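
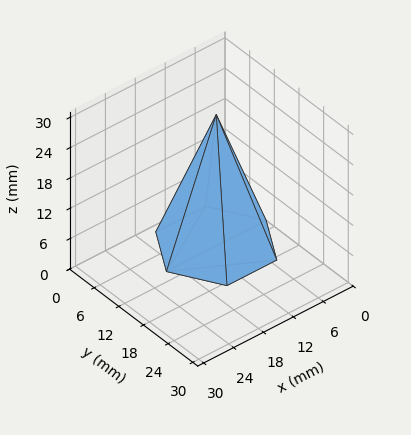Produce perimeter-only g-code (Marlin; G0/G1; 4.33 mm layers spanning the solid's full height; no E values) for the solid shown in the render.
Reading the render: the shape is a regular 6-sided pyramid, base circumscribed radius ≈ 10 mm, apex at z ≈ 26 mm (dimensions read to the nearest mm from the axis ticks). For the g-code, the solid's height is divided into equal slices at the stated Δz and each level perimeter traced with G1 moves after a G0 lift.

; perimeter-only toolpath
G21 ; units = mm
G90 ; absolute positioning
G28 ; home
; layer 1
G0 Z4.33
G0 X18.33 Y10.00
G1 X14.17 Y17.22
G1 X5.83 Y17.22
G1 X1.67 Y10.00
G1 X5.83 Y2.78
G1 X14.17 Y2.78
G1 X18.33 Y10.00
; layer 2
G0 Z8.67
G0 X16.67 Y10.00
G1 X13.33 Y15.77
G1 X6.67 Y15.77
G1 X3.33 Y10.00
G1 X6.67 Y4.23
G1 X13.33 Y4.23
G1 X16.67 Y10.00
; layer 3
G0 Z13.00
G0 X15.00 Y10.00
G1 X12.50 Y14.33
G1 X7.50 Y14.33
G1 X5.00 Y10.00
G1 X7.50 Y5.67
G1 X12.50 Y5.67
G1 X15.00 Y10.00
; layer 4
G0 Z17.33
G0 X13.33 Y10.00
G1 X11.67 Y12.89
G1 X8.33 Y12.89
G1 X6.67 Y10.00
G1 X8.33 Y7.11
G1 X11.67 Y7.11
G1 X13.33 Y10.00
; layer 5
G0 Z21.67
G0 X11.67 Y10.00
G1 X10.83 Y11.44
G1 X9.17 Y11.44
G1 X8.33 Y10.00
G1 X9.17 Y8.56
G1 X10.83 Y8.56
G1 X11.67 Y10.00
M2 ; end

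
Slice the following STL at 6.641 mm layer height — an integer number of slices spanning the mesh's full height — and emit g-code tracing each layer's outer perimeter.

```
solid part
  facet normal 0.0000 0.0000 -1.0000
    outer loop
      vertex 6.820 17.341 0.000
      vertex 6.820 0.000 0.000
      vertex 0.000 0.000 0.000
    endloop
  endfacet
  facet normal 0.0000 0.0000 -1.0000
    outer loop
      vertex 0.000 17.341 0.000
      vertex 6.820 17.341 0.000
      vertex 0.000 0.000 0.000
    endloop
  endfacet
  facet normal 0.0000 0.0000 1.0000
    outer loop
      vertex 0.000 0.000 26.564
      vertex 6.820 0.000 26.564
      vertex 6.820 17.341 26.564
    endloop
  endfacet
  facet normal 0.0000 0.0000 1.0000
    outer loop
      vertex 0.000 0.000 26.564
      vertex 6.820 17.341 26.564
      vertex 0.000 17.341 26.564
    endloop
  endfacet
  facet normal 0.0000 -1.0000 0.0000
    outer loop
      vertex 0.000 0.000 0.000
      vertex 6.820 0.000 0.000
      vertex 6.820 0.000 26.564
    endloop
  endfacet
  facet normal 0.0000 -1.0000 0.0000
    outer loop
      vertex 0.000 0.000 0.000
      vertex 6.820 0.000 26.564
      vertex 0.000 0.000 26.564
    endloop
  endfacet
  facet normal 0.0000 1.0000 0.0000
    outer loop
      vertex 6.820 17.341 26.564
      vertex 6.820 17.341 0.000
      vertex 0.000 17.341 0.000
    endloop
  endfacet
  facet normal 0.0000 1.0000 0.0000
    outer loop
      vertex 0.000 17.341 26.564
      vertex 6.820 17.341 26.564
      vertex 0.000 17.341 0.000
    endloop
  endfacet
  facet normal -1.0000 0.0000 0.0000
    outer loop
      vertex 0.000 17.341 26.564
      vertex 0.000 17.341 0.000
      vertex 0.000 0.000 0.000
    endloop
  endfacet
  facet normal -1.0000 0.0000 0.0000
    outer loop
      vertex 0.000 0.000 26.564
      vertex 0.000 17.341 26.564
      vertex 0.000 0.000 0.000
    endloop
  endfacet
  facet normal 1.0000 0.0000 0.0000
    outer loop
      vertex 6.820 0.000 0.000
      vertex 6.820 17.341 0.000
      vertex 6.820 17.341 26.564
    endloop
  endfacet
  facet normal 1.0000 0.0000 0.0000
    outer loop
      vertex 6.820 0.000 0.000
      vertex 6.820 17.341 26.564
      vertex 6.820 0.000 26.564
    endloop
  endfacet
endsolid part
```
; perimeter-only toolpath
G21 ; units = mm
G90 ; absolute positioning
G28 ; home
; layer 1
G0 Z6.641
G0 X0.000 Y0.000
G1 X6.820 Y0.000
G1 X6.820 Y17.341
G1 X0.000 Y17.341
G1 X0.000 Y0.000
; layer 2
G0 Z13.282
G0 X0.000 Y0.000
G1 X6.820 Y0.000
G1 X6.820 Y17.341
G1 X0.000 Y17.341
G1 X0.000 Y0.000
; layer 3
G0 Z19.923
G0 X0.000 Y0.000
G1 X6.820 Y0.000
G1 X6.820 Y17.341
G1 X0.000 Y17.341
G1 X0.000 Y0.000
; layer 4
G0 Z26.564
G0 X0.000 Y0.000
G1 X6.820 Y0.000
G1 X6.820 Y17.341
G1 X0.000 Y17.341
G1 X0.000 Y0.000
M2 ; end

The solid is a rectangular box, roughly 6.82 × 17.3 mm footprint and 26.6 mm tall. Slicing at Δz = 6.641 mm — 4 equal slices spanning the solid's height, so layer i sits at z = i·h/4 — gives 4 non-empty perimeters. Each is a 4-segment closed polygon; G0 lifts to the layer z and rapids to the start vertex, then G1 traces the edges.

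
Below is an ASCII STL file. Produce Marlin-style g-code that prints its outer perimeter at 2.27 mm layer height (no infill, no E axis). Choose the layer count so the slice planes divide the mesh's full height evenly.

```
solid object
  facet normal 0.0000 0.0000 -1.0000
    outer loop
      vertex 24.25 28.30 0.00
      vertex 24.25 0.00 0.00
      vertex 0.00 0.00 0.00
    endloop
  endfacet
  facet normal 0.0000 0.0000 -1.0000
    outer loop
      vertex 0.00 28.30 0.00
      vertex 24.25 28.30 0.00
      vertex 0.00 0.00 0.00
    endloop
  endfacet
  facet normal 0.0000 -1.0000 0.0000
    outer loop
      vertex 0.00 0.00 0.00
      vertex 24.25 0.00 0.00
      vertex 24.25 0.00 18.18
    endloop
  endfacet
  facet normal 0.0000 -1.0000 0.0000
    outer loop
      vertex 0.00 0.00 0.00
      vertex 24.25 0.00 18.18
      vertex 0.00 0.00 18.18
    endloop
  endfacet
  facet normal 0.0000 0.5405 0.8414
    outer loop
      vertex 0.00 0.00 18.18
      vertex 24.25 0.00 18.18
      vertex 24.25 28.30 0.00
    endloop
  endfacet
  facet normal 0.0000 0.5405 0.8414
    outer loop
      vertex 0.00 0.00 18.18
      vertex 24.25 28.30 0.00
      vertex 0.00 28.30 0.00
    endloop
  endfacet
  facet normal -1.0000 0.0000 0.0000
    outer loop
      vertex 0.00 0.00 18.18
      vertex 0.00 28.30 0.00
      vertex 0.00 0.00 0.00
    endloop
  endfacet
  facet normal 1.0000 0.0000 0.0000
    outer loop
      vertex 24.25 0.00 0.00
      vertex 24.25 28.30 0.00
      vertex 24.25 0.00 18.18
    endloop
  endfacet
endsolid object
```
; perimeter-only toolpath
G21 ; units = mm
G90 ; absolute positioning
G28 ; home
; layer 1
G0 Z2.27
G0 X0.00 Y0.00
G1 X24.25 Y0.00
G1 X24.25 Y24.76
G1 X0.00 Y24.76
G1 X0.00 Y0.00
; layer 2
G0 Z4.54
G0 X0.00 Y0.00
G1 X24.25 Y0.00
G1 X24.25 Y21.23
G1 X0.00 Y21.23
G1 X0.00 Y0.00
; layer 3
G0 Z6.82
G0 X0.00 Y0.00
G1 X24.25 Y0.00
G1 X24.25 Y17.69
G1 X0.00 Y17.69
G1 X0.00 Y0.00
; layer 4
G0 Z9.09
G0 X0.00 Y0.00
G1 X24.25 Y0.00
G1 X24.25 Y14.15
G1 X0.00 Y14.15
G1 X0.00 Y0.00
; layer 5
G0 Z11.36
G0 X0.00 Y0.00
G1 X24.25 Y0.00
G1 X24.25 Y10.61
G1 X0.00 Y10.61
G1 X0.00 Y0.00
; layer 6
G0 Z13.63
G0 X0.00 Y0.00
G1 X24.25 Y0.00
G1 X24.25 Y7.08
G1 X0.00 Y7.08
G1 X0.00 Y0.00
; layer 7
G0 Z15.91
G0 X0.00 Y0.00
G1 X24.25 Y0.00
G1 X24.25 Y3.54
G1 X0.00 Y3.54
G1 X0.00 Y0.00
M2 ; end

The solid is a wedge (ramp): 24.2 × 28.3 mm base, rising to 18.2 mm along the y=0 edge and sloping linearly to z=0 at y=28.3. Slicing at Δz = 2.27 mm — 8 equal slices spanning the solid's height, so layer i sits at z = i·h/8 — gives 7 non-empty perimeters. Each is a 4-segment closed polygon; G0 lifts to the layer z and rapids to the start vertex, then G1 traces the edges. The cross-section shrinks linearly with z (the slice at the apex is degenerate and omitted).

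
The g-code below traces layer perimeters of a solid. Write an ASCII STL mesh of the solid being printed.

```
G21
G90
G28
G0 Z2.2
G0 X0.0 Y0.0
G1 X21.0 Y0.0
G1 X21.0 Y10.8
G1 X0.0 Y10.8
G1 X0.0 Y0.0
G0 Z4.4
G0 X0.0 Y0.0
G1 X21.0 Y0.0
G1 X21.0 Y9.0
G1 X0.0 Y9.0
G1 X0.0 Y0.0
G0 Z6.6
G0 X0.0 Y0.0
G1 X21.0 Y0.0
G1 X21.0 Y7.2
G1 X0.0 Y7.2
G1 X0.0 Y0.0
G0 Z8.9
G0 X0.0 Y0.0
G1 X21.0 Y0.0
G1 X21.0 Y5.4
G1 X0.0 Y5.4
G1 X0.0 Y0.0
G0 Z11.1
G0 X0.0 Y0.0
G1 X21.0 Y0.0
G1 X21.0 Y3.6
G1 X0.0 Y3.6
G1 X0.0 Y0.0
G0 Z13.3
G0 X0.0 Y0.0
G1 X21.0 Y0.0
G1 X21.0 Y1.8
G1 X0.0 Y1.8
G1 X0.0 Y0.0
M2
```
solid part
  facet normal 0.0000 0.0000 -1.0000
    outer loop
      vertex 21.0 12.6 0.0
      vertex 21.0 0.0 0.0
      vertex 0.0 0.0 0.0
    endloop
  endfacet
  facet normal 0.0000 0.0000 -1.0000
    outer loop
      vertex 0.0 12.6 0.0
      vertex 21.0 12.6 0.0
      vertex 0.0 0.0 0.0
    endloop
  endfacet
  facet normal 0.0000 -1.0000 0.0000
    outer loop
      vertex 0.0 0.0 0.0
      vertex 21.0 0.0 0.0
      vertex 21.0 0.0 15.5
    endloop
  endfacet
  facet normal 0.0000 -1.0000 0.0000
    outer loop
      vertex 0.0 0.0 0.0
      vertex 21.0 0.0 15.5
      vertex 0.0 0.0 15.5
    endloop
  endfacet
  facet normal 0.0000 0.7760 0.6308
    outer loop
      vertex 0.0 0.0 15.5
      vertex 21.0 0.0 15.5
      vertex 21.0 12.6 0.0
    endloop
  endfacet
  facet normal 0.0000 0.7760 0.6308
    outer loop
      vertex 0.0 0.0 15.5
      vertex 21.0 12.6 0.0
      vertex 0.0 12.6 0.0
    endloop
  endfacet
  facet normal -1.0000 0.0000 0.0000
    outer loop
      vertex 0.0 0.0 15.5
      vertex 0.0 12.6 0.0
      vertex 0.0 0.0 0.0
    endloop
  endfacet
  facet normal 1.0000 0.0000 0.0000
    outer loop
      vertex 21.0 0.0 0.0
      vertex 21.0 12.6 0.0
      vertex 21.0 0.0 15.5
    endloop
  endfacet
endsolid part

The G0 Z moves step by Δz≈2.2 mm. The G1 loops shrink linearly with z, so the solid tapers from its base footprint up to z≈15.5. Closing with a flat bottom cap and the tapered top and triangulating gives 8 facets — a wedge (ramp): 21 × 12.6 mm base, rising to 15.5 mm along the y=0 edge and sloping linearly to z=0 at y=12.6.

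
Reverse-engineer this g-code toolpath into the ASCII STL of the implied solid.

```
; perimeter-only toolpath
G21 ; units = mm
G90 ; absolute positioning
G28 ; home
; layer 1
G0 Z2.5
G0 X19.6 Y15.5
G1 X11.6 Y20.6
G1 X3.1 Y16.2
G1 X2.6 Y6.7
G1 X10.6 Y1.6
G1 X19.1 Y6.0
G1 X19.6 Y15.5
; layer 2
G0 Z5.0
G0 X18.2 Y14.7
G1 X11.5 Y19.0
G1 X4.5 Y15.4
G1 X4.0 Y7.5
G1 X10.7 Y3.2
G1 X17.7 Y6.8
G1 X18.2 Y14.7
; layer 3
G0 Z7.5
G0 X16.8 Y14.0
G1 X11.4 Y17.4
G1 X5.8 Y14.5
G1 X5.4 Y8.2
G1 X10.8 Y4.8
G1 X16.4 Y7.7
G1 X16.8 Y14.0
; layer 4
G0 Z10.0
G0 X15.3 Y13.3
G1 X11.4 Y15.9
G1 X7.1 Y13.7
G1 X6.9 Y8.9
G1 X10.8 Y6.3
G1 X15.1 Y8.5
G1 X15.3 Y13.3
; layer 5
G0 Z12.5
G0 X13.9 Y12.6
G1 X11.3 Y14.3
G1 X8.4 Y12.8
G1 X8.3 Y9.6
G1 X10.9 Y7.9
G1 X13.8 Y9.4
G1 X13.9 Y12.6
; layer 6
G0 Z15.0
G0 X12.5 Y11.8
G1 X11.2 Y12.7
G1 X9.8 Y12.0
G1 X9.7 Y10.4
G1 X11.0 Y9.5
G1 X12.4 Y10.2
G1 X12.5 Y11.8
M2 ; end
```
solid part
  facet normal 0.0000 0.0000 -1.0000
    outer loop
      vertex 1.8 17.1 0.0
      vertex 11.7 22.2 0.0
      vertex 21.0 16.2 0.0
    endloop
  endfacet
  facet normal 0.0000 0.0000 -1.0000
    outer loop
      vertex 1.2 6.0 0.0
      vertex 1.8 17.1 0.0
      vertex 21.0 16.2 0.0
    endloop
  endfacet
  facet normal 0.0000 0.0000 -1.0000
    outer loop
      vertex 10.5 0.0 0.0
      vertex 1.2 6.0 0.0
      vertex 21.0 16.2 0.0
    endloop
  endfacet
  facet normal 0.0000 0.0000 -1.0000
    outer loop
      vertex 20.4 5.1 0.0
      vertex 10.5 0.0 0.0
      vertex 21.0 16.2 0.0
    endloop
  endfacet
  facet normal 0.4747 0.7358 0.4830
    outer loop
      vertex 21.0 16.2 0.0
      vertex 11.7 22.2 0.0
      vertex 11.1 11.1 17.5
    endloop
  endfacet
  facet normal -0.4016 0.7795 0.4807
    outer loop
      vertex 11.7 22.2 0.0
      vertex 1.8 17.1 0.0
      vertex 11.1 11.1 17.5
    endloop
  endfacet
  facet normal -0.8752 0.0473 0.4814
    outer loop
      vertex 1.8 17.1 0.0
      vertex 1.2 6.0 0.0
      vertex 11.1 11.1 17.5
    endloop
  endfacet
  facet normal -0.4747 -0.7358 0.4830
    outer loop
      vertex 1.2 6.0 0.0
      vertex 10.5 0.0 0.0
      vertex 11.1 11.1 17.5
    endloop
  endfacet
  facet normal 0.4016 -0.7795 0.4807
    outer loop
      vertex 10.5 0.0 0.0
      vertex 20.4 5.1 0.0
      vertex 11.1 11.1 17.5
    endloop
  endfacet
  facet normal 0.8752 -0.0473 0.4814
    outer loop
      vertex 20.4 5.1 0.0
      vertex 21.0 16.2 0.0
      vertex 11.1 11.1 17.5
    endloop
  endfacet
endsolid part

The G0 Z moves step by Δz≈2.5 mm. The G1 loops shrink linearly with z, so the solid tapers from its base footprint up to z≈17.5. Closing with a flat bottom cap and the tapered top and triangulating gives 10 facets — a regular 6-sided pyramid, base circumscribed radius ≈ 11.1 mm, apex at z ≈ 17.5 mm.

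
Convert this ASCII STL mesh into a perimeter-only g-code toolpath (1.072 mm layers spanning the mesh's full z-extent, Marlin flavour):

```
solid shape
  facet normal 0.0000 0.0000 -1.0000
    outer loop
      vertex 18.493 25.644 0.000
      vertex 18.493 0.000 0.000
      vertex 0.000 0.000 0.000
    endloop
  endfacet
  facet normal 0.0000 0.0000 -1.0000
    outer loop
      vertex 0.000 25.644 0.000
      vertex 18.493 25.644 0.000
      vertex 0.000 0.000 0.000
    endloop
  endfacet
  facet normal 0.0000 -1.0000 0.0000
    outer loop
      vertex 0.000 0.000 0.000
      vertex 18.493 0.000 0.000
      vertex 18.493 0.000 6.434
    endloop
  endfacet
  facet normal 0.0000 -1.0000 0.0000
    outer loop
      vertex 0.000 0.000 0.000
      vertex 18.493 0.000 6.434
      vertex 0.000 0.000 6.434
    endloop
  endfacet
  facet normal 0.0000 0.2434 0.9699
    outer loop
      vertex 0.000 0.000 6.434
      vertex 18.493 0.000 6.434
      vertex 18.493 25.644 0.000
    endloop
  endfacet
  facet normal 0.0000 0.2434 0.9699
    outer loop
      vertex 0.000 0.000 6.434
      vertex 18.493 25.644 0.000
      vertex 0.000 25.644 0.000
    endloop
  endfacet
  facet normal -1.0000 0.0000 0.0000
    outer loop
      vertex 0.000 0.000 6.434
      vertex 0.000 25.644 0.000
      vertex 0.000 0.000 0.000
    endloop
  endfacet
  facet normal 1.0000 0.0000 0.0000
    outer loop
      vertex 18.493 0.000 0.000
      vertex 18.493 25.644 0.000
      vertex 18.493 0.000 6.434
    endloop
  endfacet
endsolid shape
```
; perimeter-only toolpath
G21 ; units = mm
G90 ; absolute positioning
G28 ; home
; layer 1
G0 Z1.072
G0 X0.000 Y0.000
G1 X18.493 Y0.000
G1 X18.493 Y21.370
G1 X0.000 Y21.370
G1 X0.000 Y0.000
; layer 2
G0 Z2.145
G0 X0.000 Y0.000
G1 X18.493 Y0.000
G1 X18.493 Y17.096
G1 X0.000 Y17.096
G1 X0.000 Y0.000
; layer 3
G0 Z3.217
G0 X0.000 Y0.000
G1 X18.493 Y0.000
G1 X18.493 Y12.822
G1 X0.000 Y12.822
G1 X0.000 Y0.000
; layer 4
G0 Z4.289
G0 X0.000 Y0.000
G1 X18.493 Y0.000
G1 X18.493 Y8.548
G1 X0.000 Y8.548
G1 X0.000 Y0.000
; layer 5
G0 Z5.362
G0 X0.000 Y0.000
G1 X18.493 Y0.000
G1 X18.493 Y4.274
G1 X0.000 Y4.274
G1 X0.000 Y0.000
M2 ; end

The solid is a wedge (ramp): 18.5 × 25.6 mm base, rising to 6.43 mm along the y=0 edge and sloping linearly to z=0 at y=25.6. Slicing at Δz = 1.072 mm — 6 equal slices spanning the solid's height, so layer i sits at z = i·h/6 — gives 5 non-empty perimeters. Each is a 4-segment closed polygon; G0 lifts to the layer z and rapids to the start vertex, then G1 traces the edges. The cross-section shrinks linearly with z (the slice at the apex is degenerate and omitted).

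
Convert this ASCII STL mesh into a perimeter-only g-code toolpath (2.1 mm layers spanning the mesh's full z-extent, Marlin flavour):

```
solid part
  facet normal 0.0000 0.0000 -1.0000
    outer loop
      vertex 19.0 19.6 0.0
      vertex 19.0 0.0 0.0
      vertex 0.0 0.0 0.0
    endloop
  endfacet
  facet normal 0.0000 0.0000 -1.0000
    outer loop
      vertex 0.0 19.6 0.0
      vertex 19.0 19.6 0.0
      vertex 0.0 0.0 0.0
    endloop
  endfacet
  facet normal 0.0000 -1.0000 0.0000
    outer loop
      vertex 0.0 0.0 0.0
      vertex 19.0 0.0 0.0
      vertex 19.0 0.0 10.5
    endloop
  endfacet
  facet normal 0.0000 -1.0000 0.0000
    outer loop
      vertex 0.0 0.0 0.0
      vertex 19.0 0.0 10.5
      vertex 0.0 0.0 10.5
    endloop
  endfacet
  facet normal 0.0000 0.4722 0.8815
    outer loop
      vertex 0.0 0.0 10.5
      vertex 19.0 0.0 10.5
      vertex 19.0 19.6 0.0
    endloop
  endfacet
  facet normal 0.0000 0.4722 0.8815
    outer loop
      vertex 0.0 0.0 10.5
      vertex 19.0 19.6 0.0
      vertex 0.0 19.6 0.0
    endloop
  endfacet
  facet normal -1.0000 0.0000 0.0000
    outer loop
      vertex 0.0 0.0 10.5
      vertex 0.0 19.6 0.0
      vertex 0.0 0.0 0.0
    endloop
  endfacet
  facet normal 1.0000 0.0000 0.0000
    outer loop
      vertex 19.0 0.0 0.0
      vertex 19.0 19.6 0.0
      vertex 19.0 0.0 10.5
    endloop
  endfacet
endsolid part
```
; perimeter-only toolpath
G21 ; units = mm
G90 ; absolute positioning
G28 ; home
; layer 1
G0 Z2.1
G0 X0.0 Y0.0
G1 X19.0 Y0.0
G1 X19.0 Y15.7
G1 X0.0 Y15.7
G1 X0.0 Y0.0
; layer 2
G0 Z4.2
G0 X0.0 Y0.0
G1 X19.0 Y0.0
G1 X19.0 Y11.8
G1 X0.0 Y11.8
G1 X0.0 Y0.0
; layer 3
G0 Z6.3
G0 X0.0 Y0.0
G1 X19.0 Y0.0
G1 X19.0 Y7.8
G1 X0.0 Y7.8
G1 X0.0 Y0.0
; layer 4
G0 Z8.4
G0 X0.0 Y0.0
G1 X19.0 Y0.0
G1 X19.0 Y3.9
G1 X0.0 Y3.9
G1 X0.0 Y0.0
M2 ; end

The solid is a wedge (ramp): 19 × 19.6 mm base, rising to 10.5 mm along the y=0 edge and sloping linearly to z=0 at y=19.6. Slicing at Δz = 2.1 mm — 5 equal slices spanning the solid's height, so layer i sits at z = i·h/5 — gives 4 non-empty perimeters. Each is a 4-segment closed polygon; G0 lifts to the layer z and rapids to the start vertex, then G1 traces the edges. The cross-section shrinks linearly with z (the slice at the apex is degenerate and omitted).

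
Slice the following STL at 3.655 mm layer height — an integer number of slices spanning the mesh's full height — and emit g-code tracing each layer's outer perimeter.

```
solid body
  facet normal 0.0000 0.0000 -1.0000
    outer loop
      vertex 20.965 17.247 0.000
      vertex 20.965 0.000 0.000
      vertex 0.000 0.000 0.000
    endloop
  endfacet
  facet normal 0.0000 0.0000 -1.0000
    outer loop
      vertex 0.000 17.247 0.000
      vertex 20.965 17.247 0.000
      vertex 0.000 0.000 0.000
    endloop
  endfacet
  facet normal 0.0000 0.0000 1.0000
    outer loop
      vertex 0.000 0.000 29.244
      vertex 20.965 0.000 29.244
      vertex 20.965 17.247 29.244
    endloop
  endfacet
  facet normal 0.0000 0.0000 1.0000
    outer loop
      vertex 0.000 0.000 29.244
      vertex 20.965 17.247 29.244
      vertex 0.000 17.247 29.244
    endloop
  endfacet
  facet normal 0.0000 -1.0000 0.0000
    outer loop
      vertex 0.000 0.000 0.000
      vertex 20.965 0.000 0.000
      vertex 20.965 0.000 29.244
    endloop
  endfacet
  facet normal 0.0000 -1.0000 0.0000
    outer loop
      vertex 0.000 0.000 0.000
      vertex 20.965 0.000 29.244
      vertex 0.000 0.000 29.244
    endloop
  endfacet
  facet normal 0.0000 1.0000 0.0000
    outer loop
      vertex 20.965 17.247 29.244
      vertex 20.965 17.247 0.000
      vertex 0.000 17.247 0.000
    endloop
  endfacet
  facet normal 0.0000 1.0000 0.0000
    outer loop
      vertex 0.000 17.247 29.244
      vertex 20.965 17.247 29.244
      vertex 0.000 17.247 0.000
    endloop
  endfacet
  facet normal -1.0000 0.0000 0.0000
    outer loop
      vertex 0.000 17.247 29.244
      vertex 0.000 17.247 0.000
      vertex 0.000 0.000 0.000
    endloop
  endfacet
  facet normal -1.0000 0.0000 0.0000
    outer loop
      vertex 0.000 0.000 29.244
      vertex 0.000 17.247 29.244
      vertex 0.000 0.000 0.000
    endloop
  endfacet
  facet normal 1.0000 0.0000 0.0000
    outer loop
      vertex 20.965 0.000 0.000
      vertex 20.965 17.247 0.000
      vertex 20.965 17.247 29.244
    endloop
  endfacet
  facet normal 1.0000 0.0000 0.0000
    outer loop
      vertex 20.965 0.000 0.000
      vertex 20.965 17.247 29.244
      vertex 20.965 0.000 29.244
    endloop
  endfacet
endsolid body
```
; perimeter-only toolpath
G21 ; units = mm
G90 ; absolute positioning
G28 ; home
; layer 1
G0 Z3.655
G0 X0.000 Y0.000
G1 X20.965 Y0.000
G1 X20.965 Y17.247
G1 X0.000 Y17.247
G1 X0.000 Y0.000
; layer 2
G0 Z7.311
G0 X0.000 Y0.000
G1 X20.965 Y0.000
G1 X20.965 Y17.247
G1 X0.000 Y17.247
G1 X0.000 Y0.000
; layer 3
G0 Z10.966
G0 X0.000 Y0.000
G1 X20.965 Y0.000
G1 X20.965 Y17.247
G1 X0.000 Y17.247
G1 X0.000 Y0.000
; layer 4
G0 Z14.622
G0 X0.000 Y0.000
G1 X20.965 Y0.000
G1 X20.965 Y17.247
G1 X0.000 Y17.247
G1 X0.000 Y0.000
; layer 5
G0 Z18.277
G0 X0.000 Y0.000
G1 X20.965 Y0.000
G1 X20.965 Y17.247
G1 X0.000 Y17.247
G1 X0.000 Y0.000
; layer 6
G0 Z21.933
G0 X0.000 Y0.000
G1 X20.965 Y0.000
G1 X20.965 Y17.247
G1 X0.000 Y17.247
G1 X0.000 Y0.000
; layer 7
G0 Z25.588
G0 X0.000 Y0.000
G1 X20.965 Y0.000
G1 X20.965 Y17.247
G1 X0.000 Y17.247
G1 X0.000 Y0.000
; layer 8
G0 Z29.244
G0 X0.000 Y0.000
G1 X20.965 Y0.000
G1 X20.965 Y17.247
G1 X0.000 Y17.247
G1 X0.000 Y0.000
M2 ; end

The solid is a rectangular box, roughly 21 × 17.2 mm footprint and 29.2 mm tall. Slicing at Δz = 3.655 mm — 8 equal slices spanning the solid's height, so layer i sits at z = i·h/8 — gives 8 non-empty perimeters. Each is a 4-segment closed polygon; G0 lifts to the layer z and rapids to the start vertex, then G1 traces the edges.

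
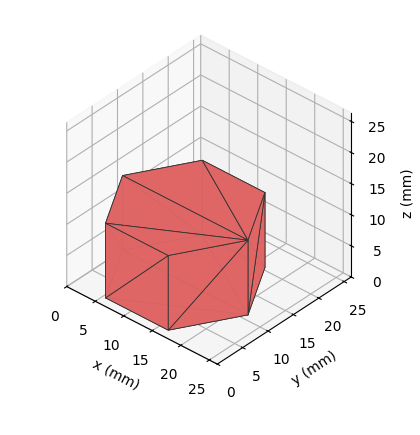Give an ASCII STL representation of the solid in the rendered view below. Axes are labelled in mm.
Reading the render: the shape is a regular 6-sided prism (a cylinder approximated with 6 flat sides), circumscribed radius ≈ 11 mm, height ≈ 12 mm (dimensions read to the nearest mm from the axis ticks). For the STL, each face is triangulated and given an outward normal.

solid part
  facet normal 0.0000 0.0000 -1.0000
    outer loop
      vertex 5.50 20.53 0.00
      vertex 16.50 20.53 0.00
      vertex 22.00 11.00 0.00
    endloop
  endfacet
  facet normal 0.0000 0.0000 -1.0000
    outer loop
      vertex 0.00 11.00 0.00
      vertex 5.50 20.53 0.00
      vertex 22.00 11.00 0.00
    endloop
  endfacet
  facet normal 0.0000 0.0000 -1.0000
    outer loop
      vertex 5.50 1.47 0.00
      vertex 0.00 11.00 0.00
      vertex 22.00 11.00 0.00
    endloop
  endfacet
  facet normal 0.0000 0.0000 -1.0000
    outer loop
      vertex 16.50 1.47 0.00
      vertex 5.50 1.47 0.00
      vertex 22.00 11.00 0.00
    endloop
  endfacet
  facet normal 0.0000 0.0000 1.0000
    outer loop
      vertex 22.00 11.00 12.00
      vertex 16.50 20.53 12.00
      vertex 5.50 20.53 12.00
    endloop
  endfacet
  facet normal 0.0000 0.0000 1.0000
    outer loop
      vertex 22.00 11.00 12.00
      vertex 5.50 20.53 12.00
      vertex 0.00 11.00 12.00
    endloop
  endfacet
  facet normal 0.0000 0.0000 1.0000
    outer loop
      vertex 22.00 11.00 12.00
      vertex 0.00 11.00 12.00
      vertex 5.50 1.47 12.00
    endloop
  endfacet
  facet normal 0.0000 0.0000 1.0000
    outer loop
      vertex 22.00 11.00 12.00
      vertex 5.50 1.47 12.00
      vertex 16.50 1.47 12.00
    endloop
  endfacet
  facet normal 0.8661 0.4999 0.0000
    outer loop
      vertex 22.00 11.00 0.00
      vertex 16.50 20.53 0.00
      vertex 16.50 20.53 12.00
    endloop
  endfacet
  facet normal 0.8661 0.4999 0.0000
    outer loop
      vertex 22.00 11.00 0.00
      vertex 16.50 20.53 12.00
      vertex 22.00 11.00 12.00
    endloop
  endfacet
  facet normal 0.0000 1.0000 0.0000
    outer loop
      vertex 16.50 20.53 0.00
      vertex 5.50 20.53 0.00
      vertex 5.50 20.53 12.00
    endloop
  endfacet
  facet normal 0.0000 1.0000 0.0000
    outer loop
      vertex 16.50 20.53 0.00
      vertex 5.50 20.53 12.00
      vertex 16.50 20.53 12.00
    endloop
  endfacet
  facet normal -0.8661 0.4999 0.0000
    outer loop
      vertex 5.50 20.53 0.00
      vertex 0.00 11.00 0.00
      vertex 0.00 11.00 12.00
    endloop
  endfacet
  facet normal -0.8661 0.4999 0.0000
    outer loop
      vertex 5.50 20.53 0.00
      vertex 0.00 11.00 12.00
      vertex 5.50 20.53 12.00
    endloop
  endfacet
  facet normal -0.8661 -0.4999 0.0000
    outer loop
      vertex 0.00 11.00 0.00
      vertex 5.50 1.47 0.00
      vertex 5.50 1.47 12.00
    endloop
  endfacet
  facet normal -0.8661 -0.4999 0.0000
    outer loop
      vertex 0.00 11.00 0.00
      vertex 5.50 1.47 12.00
      vertex 0.00 11.00 12.00
    endloop
  endfacet
  facet normal 0.0000 -1.0000 0.0000
    outer loop
      vertex 5.50 1.47 0.00
      vertex 16.50 1.47 0.00
      vertex 16.50 1.47 12.00
    endloop
  endfacet
  facet normal 0.0000 -1.0000 0.0000
    outer loop
      vertex 5.50 1.47 0.00
      vertex 16.50 1.47 12.00
      vertex 5.50 1.47 12.00
    endloop
  endfacet
  facet normal 0.8661 -0.4999 0.0000
    outer loop
      vertex 16.50 1.47 0.00
      vertex 22.00 11.00 0.00
      vertex 22.00 11.00 12.00
    endloop
  endfacet
  facet normal 0.8661 -0.4999 0.0000
    outer loop
      vertex 16.50 1.47 0.00
      vertex 22.00 11.00 12.00
      vertex 16.50 1.47 12.00
    endloop
  endfacet
endsolid part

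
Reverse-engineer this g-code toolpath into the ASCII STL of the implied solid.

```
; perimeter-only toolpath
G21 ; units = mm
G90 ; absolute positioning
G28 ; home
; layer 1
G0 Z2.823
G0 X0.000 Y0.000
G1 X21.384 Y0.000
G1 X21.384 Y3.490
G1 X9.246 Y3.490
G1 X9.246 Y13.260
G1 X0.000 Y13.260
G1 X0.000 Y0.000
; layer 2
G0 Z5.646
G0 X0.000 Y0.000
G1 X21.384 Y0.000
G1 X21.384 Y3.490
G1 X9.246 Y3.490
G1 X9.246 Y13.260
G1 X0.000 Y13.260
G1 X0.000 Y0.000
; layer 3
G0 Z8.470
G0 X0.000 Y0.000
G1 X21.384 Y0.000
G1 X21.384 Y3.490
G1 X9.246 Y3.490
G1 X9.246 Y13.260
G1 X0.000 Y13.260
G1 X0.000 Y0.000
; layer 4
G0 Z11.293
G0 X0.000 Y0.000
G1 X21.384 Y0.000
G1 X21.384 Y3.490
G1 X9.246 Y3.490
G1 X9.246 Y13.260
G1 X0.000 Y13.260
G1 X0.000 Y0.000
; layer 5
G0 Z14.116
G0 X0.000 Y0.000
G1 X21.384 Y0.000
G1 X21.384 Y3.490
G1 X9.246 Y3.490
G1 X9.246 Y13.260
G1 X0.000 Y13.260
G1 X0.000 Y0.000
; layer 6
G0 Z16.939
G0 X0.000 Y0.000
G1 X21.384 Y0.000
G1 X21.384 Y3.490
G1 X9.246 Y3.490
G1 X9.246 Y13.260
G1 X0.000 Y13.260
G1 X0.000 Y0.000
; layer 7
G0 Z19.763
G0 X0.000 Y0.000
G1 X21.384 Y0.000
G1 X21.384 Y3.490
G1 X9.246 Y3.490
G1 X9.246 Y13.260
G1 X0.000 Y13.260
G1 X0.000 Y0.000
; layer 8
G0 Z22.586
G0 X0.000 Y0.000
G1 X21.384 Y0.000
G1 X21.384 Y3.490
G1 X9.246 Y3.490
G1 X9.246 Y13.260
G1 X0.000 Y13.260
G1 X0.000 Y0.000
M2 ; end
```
solid part
  facet normal 0.0000 0.0000 -1.0000
    outer loop
      vertex 21.384 3.490 0.000
      vertex 21.384 0.000 0.000
      vertex 0.000 0.000 0.000
    endloop
  endfacet
  facet normal 0.0000 0.0000 -1.0000
    outer loop
      vertex 9.246 3.490 0.000
      vertex 21.384 3.490 0.000
      vertex 0.000 0.000 0.000
    endloop
  endfacet
  facet normal 0.0000 0.0000 -1.0000
    outer loop
      vertex 9.246 13.260 0.000
      vertex 9.246 3.490 0.000
      vertex 0.000 0.000 0.000
    endloop
  endfacet
  facet normal 0.0000 0.0000 -1.0000
    outer loop
      vertex 0.000 13.260 0.000
      vertex 9.246 13.260 0.000
      vertex 0.000 0.000 0.000
    endloop
  endfacet
  facet normal 0.0000 0.0000 1.0000
    outer loop
      vertex 0.000 0.000 22.586
      vertex 21.384 0.000 22.586
      vertex 21.384 3.490 22.586
    endloop
  endfacet
  facet normal 0.0000 0.0000 1.0000
    outer loop
      vertex 0.000 0.000 22.586
      vertex 21.384 3.490 22.586
      vertex 9.246 3.490 22.586
    endloop
  endfacet
  facet normal 0.0000 0.0000 1.0000
    outer loop
      vertex 0.000 0.000 22.586
      vertex 9.246 3.490 22.586
      vertex 9.246 13.260 22.586
    endloop
  endfacet
  facet normal 0.0000 0.0000 1.0000
    outer loop
      vertex 0.000 0.000 22.586
      vertex 9.246 13.260 22.586
      vertex 0.000 13.260 22.586
    endloop
  endfacet
  facet normal 0.0000 -1.0000 0.0000
    outer loop
      vertex 0.000 0.000 0.000
      vertex 21.384 0.000 0.000
      vertex 21.384 0.000 22.586
    endloop
  endfacet
  facet normal 0.0000 -1.0000 0.0000
    outer loop
      vertex 0.000 0.000 0.000
      vertex 21.384 0.000 22.586
      vertex 0.000 0.000 22.586
    endloop
  endfacet
  facet normal 1.0000 0.0000 0.0000
    outer loop
      vertex 21.384 0.000 0.000
      vertex 21.384 3.490 0.000
      vertex 21.384 3.490 22.586
    endloop
  endfacet
  facet normal 1.0000 0.0000 0.0000
    outer loop
      vertex 21.384 0.000 0.000
      vertex 21.384 3.490 22.586
      vertex 21.384 0.000 22.586
    endloop
  endfacet
  facet normal 0.0000 1.0000 0.0000
    outer loop
      vertex 21.384 3.490 0.000
      vertex 9.246 3.490 0.000
      vertex 9.246 3.490 22.586
    endloop
  endfacet
  facet normal 0.0000 1.0000 0.0000
    outer loop
      vertex 21.384 3.490 0.000
      vertex 9.246 3.490 22.586
      vertex 21.384 3.490 22.586
    endloop
  endfacet
  facet normal 1.0000 0.0000 0.0000
    outer loop
      vertex 9.246 3.490 0.000
      vertex 9.246 13.260 0.000
      vertex 9.246 13.260 22.586
    endloop
  endfacet
  facet normal 1.0000 0.0000 0.0000
    outer loop
      vertex 9.246 3.490 0.000
      vertex 9.246 13.260 22.586
      vertex 9.246 3.490 22.586
    endloop
  endfacet
  facet normal 0.0000 1.0000 0.0000
    outer loop
      vertex 9.246 13.260 0.000
      vertex 0.000 13.260 0.000
      vertex 0.000 13.260 22.586
    endloop
  endfacet
  facet normal 0.0000 1.0000 0.0000
    outer loop
      vertex 9.246 13.260 0.000
      vertex 0.000 13.260 22.586
      vertex 9.246 13.260 22.586
    endloop
  endfacet
  facet normal -1.0000 0.0000 0.0000
    outer loop
      vertex 0.000 13.260 0.000
      vertex 0.000 0.000 0.000
      vertex 0.000 0.000 22.586
    endloop
  endfacet
  facet normal -1.0000 0.0000 0.0000
    outer loop
      vertex 0.000 13.260 0.000
      vertex 0.000 0.000 22.586
      vertex 0.000 13.260 22.586
    endloop
  endfacet
endsolid part

The G0 Z moves step by Δz≈2.823 mm. Every layer's G1 loop is the same polygon, so the solid is a straight extrusion of it from z=0 to z≈22.6. Closing with flat bottom and top caps and triangulating gives 20 facets — an L-shaped prism: outer 21.4 × 13.3 mm, arm thicknesses ≈ 3.49 mm (horizontal) and 9.25 mm (vertical), extruded 22.6 mm in z.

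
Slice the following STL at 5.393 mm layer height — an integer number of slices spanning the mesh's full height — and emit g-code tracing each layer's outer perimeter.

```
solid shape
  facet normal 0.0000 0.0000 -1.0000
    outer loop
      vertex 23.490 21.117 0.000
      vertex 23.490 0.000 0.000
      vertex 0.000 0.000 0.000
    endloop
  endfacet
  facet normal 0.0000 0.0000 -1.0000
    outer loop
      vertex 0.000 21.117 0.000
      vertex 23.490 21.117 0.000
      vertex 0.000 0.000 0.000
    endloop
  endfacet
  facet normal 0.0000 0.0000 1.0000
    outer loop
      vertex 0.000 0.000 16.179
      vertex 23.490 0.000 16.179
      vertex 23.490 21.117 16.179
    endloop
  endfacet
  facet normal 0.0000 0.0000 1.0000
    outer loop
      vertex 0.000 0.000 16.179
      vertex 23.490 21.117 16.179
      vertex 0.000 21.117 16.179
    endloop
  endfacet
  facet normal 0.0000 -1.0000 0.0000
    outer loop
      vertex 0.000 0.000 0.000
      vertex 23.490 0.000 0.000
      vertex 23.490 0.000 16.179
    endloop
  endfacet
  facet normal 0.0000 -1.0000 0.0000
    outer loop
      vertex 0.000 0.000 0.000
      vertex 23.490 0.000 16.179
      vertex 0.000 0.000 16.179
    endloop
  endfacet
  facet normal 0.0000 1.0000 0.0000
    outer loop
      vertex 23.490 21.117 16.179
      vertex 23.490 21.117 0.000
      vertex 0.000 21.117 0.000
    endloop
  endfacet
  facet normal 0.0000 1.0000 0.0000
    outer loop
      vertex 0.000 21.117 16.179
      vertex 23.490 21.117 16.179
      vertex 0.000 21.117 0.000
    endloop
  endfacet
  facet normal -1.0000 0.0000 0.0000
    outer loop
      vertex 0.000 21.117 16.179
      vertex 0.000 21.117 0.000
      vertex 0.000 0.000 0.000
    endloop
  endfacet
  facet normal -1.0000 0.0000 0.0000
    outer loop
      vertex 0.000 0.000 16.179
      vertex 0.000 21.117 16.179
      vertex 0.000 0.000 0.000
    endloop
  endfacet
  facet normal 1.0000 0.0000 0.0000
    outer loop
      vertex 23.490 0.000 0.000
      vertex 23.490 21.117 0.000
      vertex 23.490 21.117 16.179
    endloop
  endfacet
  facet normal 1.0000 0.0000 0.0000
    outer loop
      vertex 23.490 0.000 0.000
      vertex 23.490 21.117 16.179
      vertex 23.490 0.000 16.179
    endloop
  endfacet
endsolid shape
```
; perimeter-only toolpath
G21 ; units = mm
G90 ; absolute positioning
G28 ; home
; layer 1
G0 Z5.393
G0 X0.000 Y0.000
G1 X23.490 Y0.000
G1 X23.490 Y21.117
G1 X0.000 Y21.117
G1 X0.000 Y0.000
; layer 2
G0 Z10.786
G0 X0.000 Y0.000
G1 X23.490 Y0.000
G1 X23.490 Y21.117
G1 X0.000 Y21.117
G1 X0.000 Y0.000
; layer 3
G0 Z16.179
G0 X0.000 Y0.000
G1 X23.490 Y0.000
G1 X23.490 Y21.117
G1 X0.000 Y21.117
G1 X0.000 Y0.000
M2 ; end

The solid is a rectangular box, roughly 23.5 × 21.1 mm footprint and 16.2 mm tall. Slicing at Δz = 5.393 mm — 3 equal slices spanning the solid's height, so layer i sits at z = i·h/3 — gives 3 non-empty perimeters. Each is a 4-segment closed polygon; G0 lifts to the layer z and rapids to the start vertex, then G1 traces the edges.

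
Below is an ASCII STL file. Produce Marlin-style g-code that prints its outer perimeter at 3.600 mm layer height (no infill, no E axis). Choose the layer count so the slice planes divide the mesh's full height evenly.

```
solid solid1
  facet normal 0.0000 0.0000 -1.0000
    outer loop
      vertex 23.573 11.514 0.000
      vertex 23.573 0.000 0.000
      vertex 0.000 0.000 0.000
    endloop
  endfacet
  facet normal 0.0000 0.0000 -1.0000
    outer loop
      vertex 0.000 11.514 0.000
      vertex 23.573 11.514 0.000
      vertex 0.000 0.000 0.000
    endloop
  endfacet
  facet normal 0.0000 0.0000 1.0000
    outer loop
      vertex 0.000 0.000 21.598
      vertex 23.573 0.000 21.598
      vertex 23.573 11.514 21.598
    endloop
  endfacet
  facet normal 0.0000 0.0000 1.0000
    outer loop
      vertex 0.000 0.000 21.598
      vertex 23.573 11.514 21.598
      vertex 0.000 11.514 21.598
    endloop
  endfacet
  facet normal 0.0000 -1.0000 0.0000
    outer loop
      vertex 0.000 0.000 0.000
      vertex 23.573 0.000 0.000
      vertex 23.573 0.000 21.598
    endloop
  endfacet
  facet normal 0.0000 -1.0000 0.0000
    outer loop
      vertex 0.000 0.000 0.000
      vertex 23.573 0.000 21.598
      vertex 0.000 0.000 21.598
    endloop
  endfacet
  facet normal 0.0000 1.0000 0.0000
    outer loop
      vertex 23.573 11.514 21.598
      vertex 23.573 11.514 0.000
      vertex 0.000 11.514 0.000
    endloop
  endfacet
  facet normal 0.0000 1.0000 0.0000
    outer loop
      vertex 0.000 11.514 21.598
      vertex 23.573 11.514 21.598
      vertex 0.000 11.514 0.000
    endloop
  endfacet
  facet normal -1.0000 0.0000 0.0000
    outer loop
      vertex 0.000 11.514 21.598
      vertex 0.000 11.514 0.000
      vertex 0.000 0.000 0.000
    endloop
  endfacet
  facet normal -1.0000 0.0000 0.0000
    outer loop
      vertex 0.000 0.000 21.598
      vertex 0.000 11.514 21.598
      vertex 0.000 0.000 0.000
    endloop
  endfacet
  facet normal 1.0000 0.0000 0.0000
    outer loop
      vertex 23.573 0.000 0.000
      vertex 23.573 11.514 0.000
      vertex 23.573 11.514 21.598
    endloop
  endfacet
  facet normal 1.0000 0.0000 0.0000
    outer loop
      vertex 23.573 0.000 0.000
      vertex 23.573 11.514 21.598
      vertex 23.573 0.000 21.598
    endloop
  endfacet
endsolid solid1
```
; perimeter-only toolpath
G21 ; units = mm
G90 ; absolute positioning
G28 ; home
; layer 1
G0 Z3.600
G0 X0.000 Y0.000
G1 X23.573 Y0.000
G1 X23.573 Y11.514
G1 X0.000 Y11.514
G1 X0.000 Y0.000
; layer 2
G0 Z7.199
G0 X0.000 Y0.000
G1 X23.573 Y0.000
G1 X23.573 Y11.514
G1 X0.000 Y11.514
G1 X0.000 Y0.000
; layer 3
G0 Z10.799
G0 X0.000 Y0.000
G1 X23.573 Y0.000
G1 X23.573 Y11.514
G1 X0.000 Y11.514
G1 X0.000 Y0.000
; layer 4
G0 Z14.399
G0 X0.000 Y0.000
G1 X23.573 Y0.000
G1 X23.573 Y11.514
G1 X0.000 Y11.514
G1 X0.000 Y0.000
; layer 5
G0 Z17.998
G0 X0.000 Y0.000
G1 X23.573 Y0.000
G1 X23.573 Y11.514
G1 X0.000 Y11.514
G1 X0.000 Y0.000
; layer 6
G0 Z21.598
G0 X0.000 Y0.000
G1 X23.573 Y0.000
G1 X23.573 Y11.514
G1 X0.000 Y11.514
G1 X0.000 Y0.000
M2 ; end

The solid is a rectangular box, roughly 23.6 × 11.5 mm footprint and 21.6 mm tall. Slicing at Δz = 3.600 mm — 6 equal slices spanning the solid's height, so layer i sits at z = i·h/6 — gives 6 non-empty perimeters. Each is a 4-segment closed polygon; G0 lifts to the layer z and rapids to the start vertex, then G1 traces the edges.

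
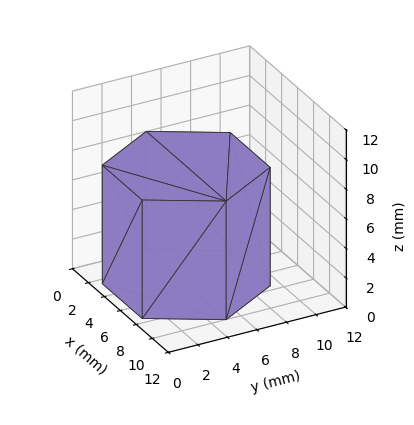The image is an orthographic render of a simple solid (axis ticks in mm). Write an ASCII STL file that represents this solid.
Reading the render: the shape is a regular 6-sided prism (a cylinder approximated with 6 flat sides), circumscribed radius ≈ 5 mm, height ≈ 8 mm (dimensions read to the nearest mm from the axis ticks). For the STL, each face is triangulated and given an outward normal.

solid part
  facet normal 0.0000 0.0000 -1.0000
    outer loop
      vertex 2.500 9.330 0.000
      vertex 7.500 9.330 0.000
      vertex 10.000 5.000 0.000
    endloop
  endfacet
  facet normal 0.0000 0.0000 -1.0000
    outer loop
      vertex 0.000 5.000 0.000
      vertex 2.500 9.330 0.000
      vertex 10.000 5.000 0.000
    endloop
  endfacet
  facet normal 0.0000 0.0000 -1.0000
    outer loop
      vertex 2.500 0.670 0.000
      vertex 0.000 5.000 0.000
      vertex 10.000 5.000 0.000
    endloop
  endfacet
  facet normal 0.0000 0.0000 -1.0000
    outer loop
      vertex 7.500 0.670 0.000
      vertex 2.500 0.670 0.000
      vertex 10.000 5.000 0.000
    endloop
  endfacet
  facet normal 0.0000 0.0000 1.0000
    outer loop
      vertex 10.000 5.000 8.000
      vertex 7.500 9.330 8.000
      vertex 2.500 9.330 8.000
    endloop
  endfacet
  facet normal 0.0000 0.0000 1.0000
    outer loop
      vertex 10.000 5.000 8.000
      vertex 2.500 9.330 8.000
      vertex 0.000 5.000 8.000
    endloop
  endfacet
  facet normal 0.0000 0.0000 1.0000
    outer loop
      vertex 10.000 5.000 8.000
      vertex 0.000 5.000 8.000
      vertex 2.500 0.670 8.000
    endloop
  endfacet
  facet normal 0.0000 0.0000 1.0000
    outer loop
      vertex 10.000 5.000 8.000
      vertex 2.500 0.670 8.000
      vertex 7.500 0.670 8.000
    endloop
  endfacet
  facet normal 0.8660 0.5000 0.0000
    outer loop
      vertex 10.000 5.000 0.000
      vertex 7.500 9.330 0.000
      vertex 7.500 9.330 8.000
    endloop
  endfacet
  facet normal 0.8660 0.5000 0.0000
    outer loop
      vertex 10.000 5.000 0.000
      vertex 7.500 9.330 8.000
      vertex 10.000 5.000 8.000
    endloop
  endfacet
  facet normal 0.0000 1.0000 0.0000
    outer loop
      vertex 7.500 9.330 0.000
      vertex 2.500 9.330 0.000
      vertex 2.500 9.330 8.000
    endloop
  endfacet
  facet normal 0.0000 1.0000 0.0000
    outer loop
      vertex 7.500 9.330 0.000
      vertex 2.500 9.330 8.000
      vertex 7.500 9.330 8.000
    endloop
  endfacet
  facet normal -0.8660 0.5000 0.0000
    outer loop
      vertex 2.500 9.330 0.000
      vertex 0.000 5.000 0.000
      vertex 0.000 5.000 8.000
    endloop
  endfacet
  facet normal -0.8660 0.5000 0.0000
    outer loop
      vertex 2.500 9.330 0.000
      vertex 0.000 5.000 8.000
      vertex 2.500 9.330 8.000
    endloop
  endfacet
  facet normal -0.8660 -0.5000 0.0000
    outer loop
      vertex 0.000 5.000 0.000
      vertex 2.500 0.670 0.000
      vertex 2.500 0.670 8.000
    endloop
  endfacet
  facet normal -0.8660 -0.5000 0.0000
    outer loop
      vertex 0.000 5.000 0.000
      vertex 2.500 0.670 8.000
      vertex 0.000 5.000 8.000
    endloop
  endfacet
  facet normal 0.0000 -1.0000 0.0000
    outer loop
      vertex 2.500 0.670 0.000
      vertex 7.500 0.670 0.000
      vertex 7.500 0.670 8.000
    endloop
  endfacet
  facet normal 0.0000 -1.0000 0.0000
    outer loop
      vertex 2.500 0.670 0.000
      vertex 7.500 0.670 8.000
      vertex 2.500 0.670 8.000
    endloop
  endfacet
  facet normal 0.8660 -0.5000 0.0000
    outer loop
      vertex 7.500 0.670 0.000
      vertex 10.000 5.000 0.000
      vertex 10.000 5.000 8.000
    endloop
  endfacet
  facet normal 0.8660 -0.5000 0.0000
    outer loop
      vertex 7.500 0.670 0.000
      vertex 10.000 5.000 8.000
      vertex 7.500 0.670 8.000
    endloop
  endfacet
endsolid part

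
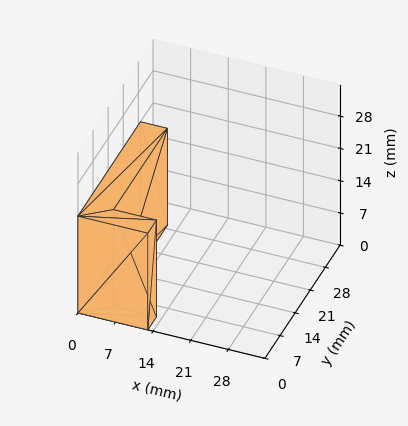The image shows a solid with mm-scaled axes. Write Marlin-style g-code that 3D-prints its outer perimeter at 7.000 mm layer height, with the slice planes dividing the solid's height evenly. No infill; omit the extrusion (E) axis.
Reading the render: the shape is an L-shaped prism: outer 13 × 29 mm, arm thicknesses ≈ 4 mm (horizontal) and 5 mm (vertical), extruded 21 mm in z (dimensions read to the nearest mm from the axis ticks). For the g-code, the solid's height is divided into equal slices at the stated Δz and each level perimeter traced with G1 moves after a G0 lift.

; perimeter-only toolpath
G21 ; units = mm
G90 ; absolute positioning
G28 ; home
; layer 1
G0 Z7.000
G0 X0.000 Y0.000
G1 X13.000 Y0.000
G1 X13.000 Y4.000
G1 X5.000 Y4.000
G1 X5.000 Y29.000
G1 X0.000 Y29.000
G1 X0.000 Y0.000
; layer 2
G0 Z14.000
G0 X0.000 Y0.000
G1 X13.000 Y0.000
G1 X13.000 Y4.000
G1 X5.000 Y4.000
G1 X5.000 Y29.000
G1 X0.000 Y29.000
G1 X0.000 Y0.000
; layer 3
G0 Z21.000
G0 X0.000 Y0.000
G1 X13.000 Y0.000
G1 X13.000 Y4.000
G1 X5.000 Y4.000
G1 X5.000 Y29.000
G1 X0.000 Y29.000
G1 X0.000 Y0.000
M2 ; end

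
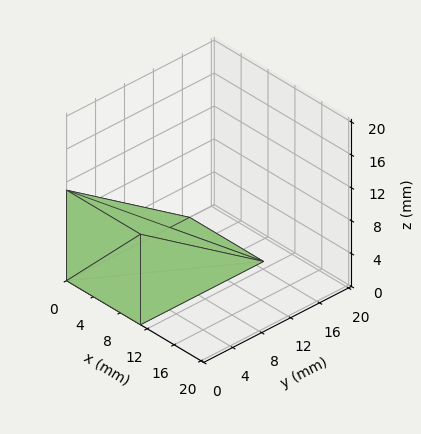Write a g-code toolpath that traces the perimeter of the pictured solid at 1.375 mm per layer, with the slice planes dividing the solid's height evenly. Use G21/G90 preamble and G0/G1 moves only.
Reading the render: the shape is a wedge (ramp): 11 × 17 mm base, rising to 11 mm along the y=0 edge and sloping linearly to z=0 at y=17 (dimensions read to the nearest mm from the axis ticks). For the g-code, the solid's height is divided into equal slices at the stated Δz and each level perimeter traced with G1 moves after a G0 lift.

; perimeter-only toolpath
G21 ; units = mm
G90 ; absolute positioning
G28 ; home
; layer 1
G0 Z1.375
G0 X0.000 Y0.000
G1 X11.000 Y0.000
G1 X11.000 Y14.875
G1 X0.000 Y14.875
G1 X0.000 Y0.000
; layer 2
G0 Z2.750
G0 X0.000 Y0.000
G1 X11.000 Y0.000
G1 X11.000 Y12.750
G1 X0.000 Y12.750
G1 X0.000 Y0.000
; layer 3
G0 Z4.125
G0 X0.000 Y0.000
G1 X11.000 Y0.000
G1 X11.000 Y10.625
G1 X0.000 Y10.625
G1 X0.000 Y0.000
; layer 4
G0 Z5.500
G0 X0.000 Y0.000
G1 X11.000 Y0.000
G1 X11.000 Y8.500
G1 X0.000 Y8.500
G1 X0.000 Y0.000
; layer 5
G0 Z6.875
G0 X0.000 Y0.000
G1 X11.000 Y0.000
G1 X11.000 Y6.375
G1 X0.000 Y6.375
G1 X0.000 Y0.000
; layer 6
G0 Z8.250
G0 X0.000 Y0.000
G1 X11.000 Y0.000
G1 X11.000 Y4.250
G1 X0.000 Y4.250
G1 X0.000 Y0.000
; layer 7
G0 Z9.625
G0 X0.000 Y0.000
G1 X11.000 Y0.000
G1 X11.000 Y2.125
G1 X0.000 Y2.125
G1 X0.000 Y0.000
M2 ; end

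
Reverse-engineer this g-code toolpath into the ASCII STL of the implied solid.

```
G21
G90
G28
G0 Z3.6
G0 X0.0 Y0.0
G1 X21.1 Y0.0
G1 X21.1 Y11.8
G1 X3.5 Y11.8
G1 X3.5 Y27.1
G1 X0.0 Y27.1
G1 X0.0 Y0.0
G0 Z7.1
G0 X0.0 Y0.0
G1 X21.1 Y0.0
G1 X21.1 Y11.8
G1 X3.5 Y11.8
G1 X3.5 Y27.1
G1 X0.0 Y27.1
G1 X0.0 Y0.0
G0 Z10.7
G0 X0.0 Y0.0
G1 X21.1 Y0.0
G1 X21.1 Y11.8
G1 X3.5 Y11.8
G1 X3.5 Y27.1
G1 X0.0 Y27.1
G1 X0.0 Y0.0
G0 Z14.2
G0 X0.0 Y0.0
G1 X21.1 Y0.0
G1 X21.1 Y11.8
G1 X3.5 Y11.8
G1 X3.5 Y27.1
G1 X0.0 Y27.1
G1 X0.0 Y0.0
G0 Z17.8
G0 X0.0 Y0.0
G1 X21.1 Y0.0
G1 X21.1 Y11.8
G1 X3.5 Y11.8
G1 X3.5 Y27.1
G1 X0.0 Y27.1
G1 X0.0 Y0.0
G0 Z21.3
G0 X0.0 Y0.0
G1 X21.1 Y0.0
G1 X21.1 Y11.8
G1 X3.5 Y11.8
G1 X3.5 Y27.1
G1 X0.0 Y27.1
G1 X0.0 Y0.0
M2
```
solid part
  facet normal 0.0000 0.0000 -1.0000
    outer loop
      vertex 21.1 11.8 0.0
      vertex 21.1 0.0 0.0
      vertex 0.0 0.0 0.0
    endloop
  endfacet
  facet normal 0.0000 0.0000 -1.0000
    outer loop
      vertex 3.5 11.8 0.0
      vertex 21.1 11.8 0.0
      vertex 0.0 0.0 0.0
    endloop
  endfacet
  facet normal 0.0000 0.0000 -1.0000
    outer loop
      vertex 3.5 27.1 0.0
      vertex 3.5 11.8 0.0
      vertex 0.0 0.0 0.0
    endloop
  endfacet
  facet normal 0.0000 0.0000 -1.0000
    outer loop
      vertex 0.0 27.1 0.0
      vertex 3.5 27.1 0.0
      vertex 0.0 0.0 0.0
    endloop
  endfacet
  facet normal 0.0000 0.0000 1.0000
    outer loop
      vertex 0.0 0.0 21.3
      vertex 21.1 0.0 21.3
      vertex 21.1 11.8 21.3
    endloop
  endfacet
  facet normal 0.0000 0.0000 1.0000
    outer loop
      vertex 0.0 0.0 21.3
      vertex 21.1 11.8 21.3
      vertex 3.5 11.8 21.3
    endloop
  endfacet
  facet normal 0.0000 0.0000 1.0000
    outer loop
      vertex 0.0 0.0 21.3
      vertex 3.5 11.8 21.3
      vertex 3.5 27.1 21.3
    endloop
  endfacet
  facet normal 0.0000 0.0000 1.0000
    outer loop
      vertex 0.0 0.0 21.3
      vertex 3.5 27.1 21.3
      vertex 0.0 27.1 21.3
    endloop
  endfacet
  facet normal 0.0000 -1.0000 0.0000
    outer loop
      vertex 0.0 0.0 0.0
      vertex 21.1 0.0 0.0
      vertex 21.1 0.0 21.3
    endloop
  endfacet
  facet normal 0.0000 -1.0000 0.0000
    outer loop
      vertex 0.0 0.0 0.0
      vertex 21.1 0.0 21.3
      vertex 0.0 0.0 21.3
    endloop
  endfacet
  facet normal 1.0000 0.0000 0.0000
    outer loop
      vertex 21.1 0.0 0.0
      vertex 21.1 11.8 0.0
      vertex 21.1 11.8 21.3
    endloop
  endfacet
  facet normal 1.0000 0.0000 0.0000
    outer loop
      vertex 21.1 0.0 0.0
      vertex 21.1 11.8 21.3
      vertex 21.1 0.0 21.3
    endloop
  endfacet
  facet normal 0.0000 1.0000 0.0000
    outer loop
      vertex 21.1 11.8 0.0
      vertex 3.5 11.8 0.0
      vertex 3.5 11.8 21.3
    endloop
  endfacet
  facet normal 0.0000 1.0000 0.0000
    outer loop
      vertex 21.1 11.8 0.0
      vertex 3.5 11.8 21.3
      vertex 21.1 11.8 21.3
    endloop
  endfacet
  facet normal 1.0000 0.0000 0.0000
    outer loop
      vertex 3.5 11.8 0.0
      vertex 3.5 27.1 0.0
      vertex 3.5 27.1 21.3
    endloop
  endfacet
  facet normal 1.0000 0.0000 0.0000
    outer loop
      vertex 3.5 11.8 0.0
      vertex 3.5 27.1 21.3
      vertex 3.5 11.8 21.3
    endloop
  endfacet
  facet normal 0.0000 1.0000 0.0000
    outer loop
      vertex 3.5 27.1 0.0
      vertex 0.0 27.1 0.0
      vertex 0.0 27.1 21.3
    endloop
  endfacet
  facet normal 0.0000 1.0000 0.0000
    outer loop
      vertex 3.5 27.1 0.0
      vertex 0.0 27.1 21.3
      vertex 3.5 27.1 21.3
    endloop
  endfacet
  facet normal -1.0000 0.0000 0.0000
    outer loop
      vertex 0.0 27.1 0.0
      vertex 0.0 0.0 0.0
      vertex 0.0 0.0 21.3
    endloop
  endfacet
  facet normal -1.0000 0.0000 0.0000
    outer loop
      vertex 0.0 27.1 0.0
      vertex 0.0 0.0 21.3
      vertex 0.0 27.1 21.3
    endloop
  endfacet
endsolid part

The G0 Z moves step by Δz≈3.6 mm. Every layer's G1 loop is the same polygon, so the solid is a straight extrusion of it from z=0 to z≈21.3. Closing with flat bottom and top caps and triangulating gives 20 facets — an L-shaped prism: outer 21.1 × 27.1 mm, arm thicknesses ≈ 11.8 mm (horizontal) and 3.5 mm (vertical), extruded 21.3 mm in z.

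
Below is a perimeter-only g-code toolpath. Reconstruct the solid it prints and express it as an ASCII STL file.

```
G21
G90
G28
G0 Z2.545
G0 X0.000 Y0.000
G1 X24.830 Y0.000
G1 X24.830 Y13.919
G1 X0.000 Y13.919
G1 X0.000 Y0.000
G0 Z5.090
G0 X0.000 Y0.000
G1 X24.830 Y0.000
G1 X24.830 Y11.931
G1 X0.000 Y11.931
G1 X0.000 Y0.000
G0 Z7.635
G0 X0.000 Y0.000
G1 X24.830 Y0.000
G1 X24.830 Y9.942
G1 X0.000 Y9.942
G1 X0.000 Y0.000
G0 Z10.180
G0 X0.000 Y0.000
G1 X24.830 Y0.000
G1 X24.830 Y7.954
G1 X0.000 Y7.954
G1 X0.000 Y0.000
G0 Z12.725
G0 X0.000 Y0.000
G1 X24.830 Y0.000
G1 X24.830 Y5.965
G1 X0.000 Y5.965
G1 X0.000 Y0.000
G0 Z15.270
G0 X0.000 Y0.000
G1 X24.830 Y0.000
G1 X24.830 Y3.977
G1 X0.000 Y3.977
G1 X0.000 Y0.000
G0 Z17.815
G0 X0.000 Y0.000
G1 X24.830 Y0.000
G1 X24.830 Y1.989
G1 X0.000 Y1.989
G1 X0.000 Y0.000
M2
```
solid part
  facet normal 0.0000 0.0000 -1.0000
    outer loop
      vertex 24.830 15.908 0.000
      vertex 24.830 0.000 0.000
      vertex 0.000 0.000 0.000
    endloop
  endfacet
  facet normal 0.0000 0.0000 -1.0000
    outer loop
      vertex 0.000 15.908 0.000
      vertex 24.830 15.908 0.000
      vertex 0.000 0.000 0.000
    endloop
  endfacet
  facet normal 0.0000 -1.0000 0.0000
    outer loop
      vertex 0.000 0.000 0.000
      vertex 24.830 0.000 0.000
      vertex 24.830 0.000 20.360
    endloop
  endfacet
  facet normal 0.0000 -1.0000 0.0000
    outer loop
      vertex 0.000 0.000 0.000
      vertex 24.830 0.000 20.360
      vertex 0.000 0.000 20.360
    endloop
  endfacet
  facet normal 0.0000 0.7880 0.6157
    outer loop
      vertex 0.000 0.000 20.360
      vertex 24.830 0.000 20.360
      vertex 24.830 15.908 0.000
    endloop
  endfacet
  facet normal 0.0000 0.7880 0.6157
    outer loop
      vertex 0.000 0.000 20.360
      vertex 24.830 15.908 0.000
      vertex 0.000 15.908 0.000
    endloop
  endfacet
  facet normal -1.0000 0.0000 0.0000
    outer loop
      vertex 0.000 0.000 20.360
      vertex 0.000 15.908 0.000
      vertex 0.000 0.000 0.000
    endloop
  endfacet
  facet normal 1.0000 0.0000 0.0000
    outer loop
      vertex 24.830 0.000 0.000
      vertex 24.830 15.908 0.000
      vertex 24.830 0.000 20.360
    endloop
  endfacet
endsolid part

The G0 Z moves step by Δz≈2.545 mm. The G1 loops shrink linearly with z, so the solid tapers from its base footprint up to z≈20.4. Closing with a flat bottom cap and the tapered top and triangulating gives 8 facets — a wedge (ramp): 24.8 × 15.9 mm base, rising to 20.4 mm along the y=0 edge and sloping linearly to z=0 at y=15.9.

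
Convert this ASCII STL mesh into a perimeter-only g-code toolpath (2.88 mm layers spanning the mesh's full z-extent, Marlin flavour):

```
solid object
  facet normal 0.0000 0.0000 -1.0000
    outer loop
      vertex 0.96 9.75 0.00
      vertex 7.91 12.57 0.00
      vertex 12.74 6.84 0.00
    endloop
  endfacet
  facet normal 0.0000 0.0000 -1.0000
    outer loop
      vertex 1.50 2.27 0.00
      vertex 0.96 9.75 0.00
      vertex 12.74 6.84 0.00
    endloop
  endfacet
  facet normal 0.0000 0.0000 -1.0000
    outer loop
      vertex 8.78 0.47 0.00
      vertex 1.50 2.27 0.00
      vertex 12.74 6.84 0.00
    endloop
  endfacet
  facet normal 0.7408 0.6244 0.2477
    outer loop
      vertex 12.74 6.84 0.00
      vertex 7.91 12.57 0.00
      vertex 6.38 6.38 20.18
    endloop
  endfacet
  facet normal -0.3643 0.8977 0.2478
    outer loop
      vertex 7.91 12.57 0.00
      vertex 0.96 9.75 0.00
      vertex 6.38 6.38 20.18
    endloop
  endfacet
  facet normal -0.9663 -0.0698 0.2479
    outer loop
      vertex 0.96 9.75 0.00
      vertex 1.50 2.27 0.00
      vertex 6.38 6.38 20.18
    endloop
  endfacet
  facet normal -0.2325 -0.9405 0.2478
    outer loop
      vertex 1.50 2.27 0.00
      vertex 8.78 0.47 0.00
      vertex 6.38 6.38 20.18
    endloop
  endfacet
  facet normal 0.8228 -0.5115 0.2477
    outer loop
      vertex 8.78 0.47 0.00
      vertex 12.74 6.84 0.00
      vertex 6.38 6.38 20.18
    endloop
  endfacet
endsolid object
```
; perimeter-only toolpath
G21 ; units = mm
G90 ; absolute positioning
G28 ; home
; layer 1
G0 Z2.88
G0 X11.83 Y6.77
G1 X7.69 Y11.69
G1 X1.73 Y9.27
G1 X2.20 Y2.86
G1 X8.44 Y1.31
G1 X11.83 Y6.77
; layer 2
G0 Z5.77
G0 X10.92 Y6.71
G1 X7.47 Y10.80
G1 X2.51 Y8.79
G1 X2.89 Y3.44
G1 X8.09 Y2.16
G1 X10.92 Y6.71
; layer 3
G0 Z8.65
G0 X10.01 Y6.64
G1 X7.25 Y9.92
G1 X3.28 Y8.31
G1 X3.59 Y4.03
G1 X7.75 Y3.00
G1 X10.01 Y6.64
; layer 4
G0 Z11.53
G0 X9.11 Y6.58
G1 X7.04 Y9.03
G1 X4.06 Y7.82
G1 X4.29 Y4.62
G1 X7.41 Y3.85
G1 X9.11 Y6.58
; layer 5
G0 Z14.41
G0 X8.20 Y6.51
G1 X6.82 Y8.15
G1 X4.83 Y7.34
G1 X4.99 Y5.21
G1 X7.07 Y4.69
G1 X8.20 Y6.51
; layer 6
G0 Z17.30
G0 X7.29 Y6.45
G1 X6.60 Y7.26
G1 X5.61 Y6.86
G1 X5.68 Y5.79
G1 X6.72 Y5.54
G1 X7.29 Y6.45
M2 ; end

The solid is a regular 5-sided pyramid, base circumscribed radius ≈ 6.38 mm, apex at z ≈ 20.2 mm. Slicing at Δz = 2.88 mm — 7 equal slices spanning the solid's height, so layer i sits at z = i·h/7 — gives 6 non-empty perimeters. Each is a 5-segment closed polygon; G0 lifts to the layer z and rapids to the start vertex, then G1 traces the edges. The cross-section shrinks linearly with z (the slice at the apex is degenerate and omitted).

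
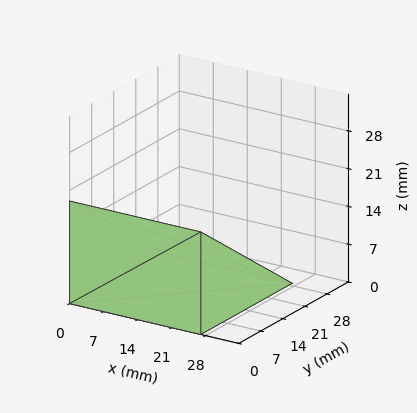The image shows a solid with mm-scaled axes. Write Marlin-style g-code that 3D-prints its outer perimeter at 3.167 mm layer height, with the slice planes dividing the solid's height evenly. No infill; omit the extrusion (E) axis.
Reading the render: the shape is a wedge (ramp): 27 × 29 mm base, rising to 19 mm along the y=0 edge and sloping linearly to z=0 at y=29 (dimensions read to the nearest mm from the axis ticks). For the g-code, the solid's height is divided into equal slices at the stated Δz and each level perimeter traced with G1 moves after a G0 lift.

; perimeter-only toolpath
G21 ; units = mm
G90 ; absolute positioning
G28 ; home
; layer 1
G0 Z3.167
G0 X0.000 Y0.000
G1 X27.000 Y0.000
G1 X27.000 Y24.167
G1 X0.000 Y24.167
G1 X0.000 Y0.000
; layer 2
G0 Z6.333
G0 X0.000 Y0.000
G1 X27.000 Y0.000
G1 X27.000 Y19.333
G1 X0.000 Y19.333
G1 X0.000 Y0.000
; layer 3
G0 Z9.500
G0 X0.000 Y0.000
G1 X27.000 Y0.000
G1 X27.000 Y14.500
G1 X0.000 Y14.500
G1 X0.000 Y0.000
; layer 4
G0 Z12.667
G0 X0.000 Y0.000
G1 X27.000 Y0.000
G1 X27.000 Y9.667
G1 X0.000 Y9.667
G1 X0.000 Y0.000
; layer 5
G0 Z15.833
G0 X0.000 Y0.000
G1 X27.000 Y0.000
G1 X27.000 Y4.833
G1 X0.000 Y4.833
G1 X0.000 Y0.000
M2 ; end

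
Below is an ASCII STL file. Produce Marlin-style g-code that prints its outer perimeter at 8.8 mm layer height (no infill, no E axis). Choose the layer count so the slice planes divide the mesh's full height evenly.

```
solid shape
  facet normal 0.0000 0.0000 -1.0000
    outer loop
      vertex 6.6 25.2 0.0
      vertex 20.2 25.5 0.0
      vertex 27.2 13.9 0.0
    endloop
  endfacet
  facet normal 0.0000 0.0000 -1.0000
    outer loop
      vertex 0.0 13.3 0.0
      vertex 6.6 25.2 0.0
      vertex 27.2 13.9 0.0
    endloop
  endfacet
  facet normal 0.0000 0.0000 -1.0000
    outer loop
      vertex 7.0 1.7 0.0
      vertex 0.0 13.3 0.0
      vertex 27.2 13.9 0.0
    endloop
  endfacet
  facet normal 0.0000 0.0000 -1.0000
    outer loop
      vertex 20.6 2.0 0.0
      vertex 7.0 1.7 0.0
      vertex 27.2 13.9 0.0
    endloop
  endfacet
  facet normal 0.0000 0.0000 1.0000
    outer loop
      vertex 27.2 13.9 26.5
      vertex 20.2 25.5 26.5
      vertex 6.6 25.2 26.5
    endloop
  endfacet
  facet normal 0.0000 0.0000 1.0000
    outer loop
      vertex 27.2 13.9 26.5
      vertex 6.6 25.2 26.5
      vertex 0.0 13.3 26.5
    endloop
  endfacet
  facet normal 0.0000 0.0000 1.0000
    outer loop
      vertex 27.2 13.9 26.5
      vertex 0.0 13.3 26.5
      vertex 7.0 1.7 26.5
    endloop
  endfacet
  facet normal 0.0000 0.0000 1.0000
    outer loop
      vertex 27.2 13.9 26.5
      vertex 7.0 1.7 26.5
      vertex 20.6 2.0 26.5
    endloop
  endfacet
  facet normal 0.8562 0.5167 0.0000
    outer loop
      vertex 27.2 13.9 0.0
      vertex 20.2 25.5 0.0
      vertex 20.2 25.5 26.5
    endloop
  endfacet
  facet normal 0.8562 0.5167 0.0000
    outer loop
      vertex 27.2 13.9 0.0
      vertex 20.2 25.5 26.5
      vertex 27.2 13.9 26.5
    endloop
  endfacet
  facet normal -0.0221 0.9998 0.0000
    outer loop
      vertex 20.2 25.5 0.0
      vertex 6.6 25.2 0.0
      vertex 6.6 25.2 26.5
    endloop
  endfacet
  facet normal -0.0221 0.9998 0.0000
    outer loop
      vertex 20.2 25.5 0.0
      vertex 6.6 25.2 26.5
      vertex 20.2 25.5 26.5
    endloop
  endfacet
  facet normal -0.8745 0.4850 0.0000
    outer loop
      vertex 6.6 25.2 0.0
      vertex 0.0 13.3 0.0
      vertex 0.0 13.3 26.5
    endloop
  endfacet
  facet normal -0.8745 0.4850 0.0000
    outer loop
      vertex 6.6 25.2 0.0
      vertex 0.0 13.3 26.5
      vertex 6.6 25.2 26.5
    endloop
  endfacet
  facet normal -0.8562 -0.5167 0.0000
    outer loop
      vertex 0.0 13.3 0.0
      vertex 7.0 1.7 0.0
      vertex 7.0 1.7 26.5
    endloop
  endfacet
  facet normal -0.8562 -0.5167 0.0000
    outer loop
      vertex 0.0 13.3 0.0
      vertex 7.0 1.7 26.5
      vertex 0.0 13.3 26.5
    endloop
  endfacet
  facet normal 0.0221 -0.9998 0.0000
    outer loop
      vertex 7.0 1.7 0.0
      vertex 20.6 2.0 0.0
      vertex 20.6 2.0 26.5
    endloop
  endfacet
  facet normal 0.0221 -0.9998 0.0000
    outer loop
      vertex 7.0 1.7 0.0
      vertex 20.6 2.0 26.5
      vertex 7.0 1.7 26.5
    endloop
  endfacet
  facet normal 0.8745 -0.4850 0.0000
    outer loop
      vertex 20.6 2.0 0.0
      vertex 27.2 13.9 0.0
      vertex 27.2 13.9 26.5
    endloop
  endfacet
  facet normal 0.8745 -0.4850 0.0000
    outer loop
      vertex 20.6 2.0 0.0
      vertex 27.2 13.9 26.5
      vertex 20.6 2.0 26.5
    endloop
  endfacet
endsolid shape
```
; perimeter-only toolpath
G21 ; units = mm
G90 ; absolute positioning
G28 ; home
; layer 1
G0 Z8.8
G0 X27.2 Y13.9
G1 X20.2 Y25.5
G1 X6.6 Y25.2
G1 X0.0 Y13.3
G1 X7.0 Y1.7
G1 X20.6 Y2.0
G1 X27.2 Y13.9
; layer 2
G0 Z17.7
G0 X27.2 Y13.9
G1 X20.2 Y25.5
G1 X6.6 Y25.2
G1 X0.0 Y13.3
G1 X7.0 Y1.7
G1 X20.6 Y2.0
G1 X27.2 Y13.9
; layer 3
G0 Z26.5
G0 X27.2 Y13.9
G1 X20.2 Y25.5
G1 X6.6 Y25.2
G1 X0.0 Y13.3
G1 X7.0 Y1.7
G1 X20.6 Y2.0
G1 X27.2 Y13.9
M2 ; end

The solid is a regular 6-sided prism (a cylinder approximated with 6 flat sides), circumscribed radius ≈ 13.6 mm, height ≈ 26.5 mm. Slicing at Δz = 8.8 mm — 3 equal slices spanning the solid's height, so layer i sits at z = i·h/3 — gives 3 non-empty perimeters. Each is a 6-segment closed polygon; G0 lifts to the layer z and rapids to the start vertex, then G1 traces the edges.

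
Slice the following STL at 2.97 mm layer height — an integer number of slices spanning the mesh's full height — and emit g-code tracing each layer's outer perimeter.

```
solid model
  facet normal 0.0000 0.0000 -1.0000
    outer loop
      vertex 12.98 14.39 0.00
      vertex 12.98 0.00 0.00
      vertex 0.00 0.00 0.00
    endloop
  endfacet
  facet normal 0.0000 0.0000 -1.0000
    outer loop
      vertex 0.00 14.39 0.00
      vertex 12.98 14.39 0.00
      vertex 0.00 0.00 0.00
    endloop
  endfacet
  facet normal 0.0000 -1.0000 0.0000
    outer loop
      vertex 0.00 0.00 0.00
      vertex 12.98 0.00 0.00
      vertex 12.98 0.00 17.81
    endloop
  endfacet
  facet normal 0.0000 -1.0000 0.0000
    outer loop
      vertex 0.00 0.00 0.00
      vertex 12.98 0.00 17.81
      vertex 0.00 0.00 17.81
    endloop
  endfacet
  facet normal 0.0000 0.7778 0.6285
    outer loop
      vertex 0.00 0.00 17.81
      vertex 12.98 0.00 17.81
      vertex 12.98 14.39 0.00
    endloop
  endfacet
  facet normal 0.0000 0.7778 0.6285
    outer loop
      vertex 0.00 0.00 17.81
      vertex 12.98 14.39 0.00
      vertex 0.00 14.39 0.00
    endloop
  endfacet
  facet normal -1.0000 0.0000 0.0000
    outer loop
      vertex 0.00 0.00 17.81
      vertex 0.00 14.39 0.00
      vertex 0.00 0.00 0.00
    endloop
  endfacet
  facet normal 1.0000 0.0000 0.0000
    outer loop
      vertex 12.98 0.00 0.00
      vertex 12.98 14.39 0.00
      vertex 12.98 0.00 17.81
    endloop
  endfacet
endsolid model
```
; perimeter-only toolpath
G21 ; units = mm
G90 ; absolute positioning
G28 ; home
; layer 1
G0 Z2.97
G0 X0.00 Y0.00
G1 X12.98 Y0.00
G1 X12.98 Y11.99
G1 X0.00 Y11.99
G1 X0.00 Y0.00
; layer 2
G0 Z5.94
G0 X0.00 Y0.00
G1 X12.98 Y0.00
G1 X12.98 Y9.59
G1 X0.00 Y9.59
G1 X0.00 Y0.00
; layer 3
G0 Z8.90
G0 X0.00 Y0.00
G1 X12.98 Y0.00
G1 X12.98 Y7.20
G1 X0.00 Y7.20
G1 X0.00 Y0.00
; layer 4
G0 Z11.87
G0 X0.00 Y0.00
G1 X12.98 Y0.00
G1 X12.98 Y4.80
G1 X0.00 Y4.80
G1 X0.00 Y0.00
; layer 5
G0 Z14.84
G0 X0.00 Y0.00
G1 X12.98 Y0.00
G1 X12.98 Y2.40
G1 X0.00 Y2.40
G1 X0.00 Y0.00
M2 ; end

The solid is a wedge (ramp): 13 × 14.4 mm base, rising to 17.8 mm along the y=0 edge and sloping linearly to z=0 at y=14.4. Slicing at Δz = 2.97 mm — 6 equal slices spanning the solid's height, so layer i sits at z = i·h/6 — gives 5 non-empty perimeters. Each is a 4-segment closed polygon; G0 lifts to the layer z and rapids to the start vertex, then G1 traces the edges. The cross-section shrinks linearly with z (the slice at the apex is degenerate and omitted).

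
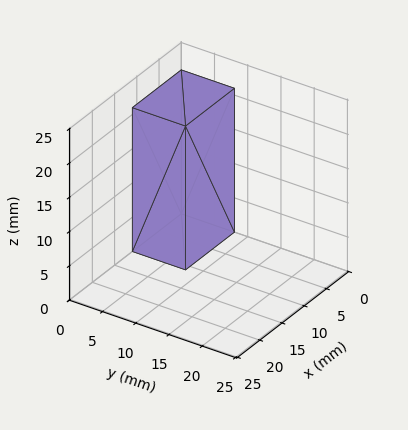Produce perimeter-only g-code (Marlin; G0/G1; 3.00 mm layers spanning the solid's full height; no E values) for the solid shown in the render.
Reading the render: the shape is a rectangular box, roughly 11 × 8 mm footprint and 21 mm tall (dimensions read to the nearest mm from the axis ticks). For the g-code, the solid's height is divided into equal slices at the stated Δz and each level perimeter traced with G1 moves after a G0 lift.

; perimeter-only toolpath
G21 ; units = mm
G90 ; absolute positioning
G28 ; home
; layer 1
G0 Z3.00
G0 X0.00 Y0.00
G1 X11.00 Y0.00
G1 X11.00 Y8.00
G1 X0.00 Y8.00
G1 X0.00 Y0.00
; layer 2
G0 Z6.00
G0 X0.00 Y0.00
G1 X11.00 Y0.00
G1 X11.00 Y8.00
G1 X0.00 Y8.00
G1 X0.00 Y0.00
; layer 3
G0 Z9.00
G0 X0.00 Y0.00
G1 X11.00 Y0.00
G1 X11.00 Y8.00
G1 X0.00 Y8.00
G1 X0.00 Y0.00
; layer 4
G0 Z12.00
G0 X0.00 Y0.00
G1 X11.00 Y0.00
G1 X11.00 Y8.00
G1 X0.00 Y8.00
G1 X0.00 Y0.00
; layer 5
G0 Z15.00
G0 X0.00 Y0.00
G1 X11.00 Y0.00
G1 X11.00 Y8.00
G1 X0.00 Y8.00
G1 X0.00 Y0.00
; layer 6
G0 Z18.00
G0 X0.00 Y0.00
G1 X11.00 Y0.00
G1 X11.00 Y8.00
G1 X0.00 Y8.00
G1 X0.00 Y0.00
; layer 7
G0 Z21.00
G0 X0.00 Y0.00
G1 X11.00 Y0.00
G1 X11.00 Y8.00
G1 X0.00 Y8.00
G1 X0.00 Y0.00
M2 ; end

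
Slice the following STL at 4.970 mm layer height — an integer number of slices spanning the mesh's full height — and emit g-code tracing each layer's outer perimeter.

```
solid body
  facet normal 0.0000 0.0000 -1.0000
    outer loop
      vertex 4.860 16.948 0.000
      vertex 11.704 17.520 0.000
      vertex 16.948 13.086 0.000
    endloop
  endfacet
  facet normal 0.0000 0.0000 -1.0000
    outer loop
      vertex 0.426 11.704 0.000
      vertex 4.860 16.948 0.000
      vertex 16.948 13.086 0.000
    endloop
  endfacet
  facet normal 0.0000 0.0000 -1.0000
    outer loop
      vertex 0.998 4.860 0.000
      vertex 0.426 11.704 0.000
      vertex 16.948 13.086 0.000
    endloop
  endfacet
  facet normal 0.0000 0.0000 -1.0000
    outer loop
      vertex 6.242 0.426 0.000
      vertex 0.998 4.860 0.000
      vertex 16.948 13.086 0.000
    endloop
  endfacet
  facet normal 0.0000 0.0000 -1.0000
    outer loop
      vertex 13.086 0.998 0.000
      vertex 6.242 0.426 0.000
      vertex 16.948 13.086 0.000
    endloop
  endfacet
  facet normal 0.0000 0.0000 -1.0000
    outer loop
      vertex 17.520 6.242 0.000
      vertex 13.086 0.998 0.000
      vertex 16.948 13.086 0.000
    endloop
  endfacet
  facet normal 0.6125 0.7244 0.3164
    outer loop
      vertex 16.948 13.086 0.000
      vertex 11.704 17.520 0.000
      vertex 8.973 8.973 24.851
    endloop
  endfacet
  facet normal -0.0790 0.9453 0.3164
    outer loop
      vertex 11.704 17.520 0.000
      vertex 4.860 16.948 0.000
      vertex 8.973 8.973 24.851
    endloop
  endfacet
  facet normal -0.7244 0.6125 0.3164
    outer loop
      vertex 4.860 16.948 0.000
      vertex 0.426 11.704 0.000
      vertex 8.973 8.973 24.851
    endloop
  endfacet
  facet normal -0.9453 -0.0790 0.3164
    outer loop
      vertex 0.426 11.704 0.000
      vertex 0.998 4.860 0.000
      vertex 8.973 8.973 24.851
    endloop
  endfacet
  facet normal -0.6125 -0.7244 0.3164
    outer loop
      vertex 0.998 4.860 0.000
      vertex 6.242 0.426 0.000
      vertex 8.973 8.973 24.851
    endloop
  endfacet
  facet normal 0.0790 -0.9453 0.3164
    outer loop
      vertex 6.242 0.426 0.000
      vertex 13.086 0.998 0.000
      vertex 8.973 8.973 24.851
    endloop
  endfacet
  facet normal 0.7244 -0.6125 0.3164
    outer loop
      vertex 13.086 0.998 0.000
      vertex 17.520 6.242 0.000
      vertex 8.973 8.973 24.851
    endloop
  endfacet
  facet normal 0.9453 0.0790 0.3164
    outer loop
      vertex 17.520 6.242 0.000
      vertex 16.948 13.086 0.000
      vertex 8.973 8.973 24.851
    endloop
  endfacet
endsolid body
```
; perimeter-only toolpath
G21 ; units = mm
G90 ; absolute positioning
G28 ; home
; layer 1
G0 Z4.970
G0 X15.353 Y12.263
G1 X11.158 Y15.811
G1 X5.683 Y15.353
G1 X2.135 Y11.158
G1 X2.593 Y5.683
G1 X6.788 Y2.135
G1 X12.263 Y2.593
G1 X15.811 Y6.788
G1 X15.353 Y12.263
; layer 2
G0 Z9.940
G0 X13.758 Y11.441
G1 X10.612 Y14.101
G1 X6.505 Y13.758
G1 X3.845 Y10.612
G1 X4.188 Y6.505
G1 X7.334 Y3.845
G1 X11.441 Y4.188
G1 X14.101 Y7.334
G1 X13.758 Y11.441
; layer 3
G0 Z14.911
G0 X12.163 Y10.618
G1 X10.065 Y12.392
G1 X7.328 Y12.163
G1 X5.554 Y10.065
G1 X5.783 Y7.328
G1 X7.881 Y5.554
G1 X10.618 Y5.783
G1 X12.392 Y7.881
G1 X12.163 Y10.618
; layer 4
G0 Z19.881
G0 X10.568 Y9.796
G1 X9.519 Y10.682
G1 X8.150 Y10.568
G1 X7.264 Y9.519
G1 X7.378 Y8.150
G1 X8.427 Y7.264
G1 X9.796 Y7.378
G1 X10.682 Y8.427
G1 X10.568 Y9.796
M2 ; end

The solid is a regular 8-sided pyramid, base circumscribed radius ≈ 8.97 mm, apex at z ≈ 24.9 mm. Slicing at Δz = 4.970 mm — 5 equal slices spanning the solid's height, so layer i sits at z = i·h/5 — gives 4 non-empty perimeters. Each is a 8-segment closed polygon; G0 lifts to the layer z and rapids to the start vertex, then G1 traces the edges. The cross-section shrinks linearly with z (the slice at the apex is degenerate and omitted).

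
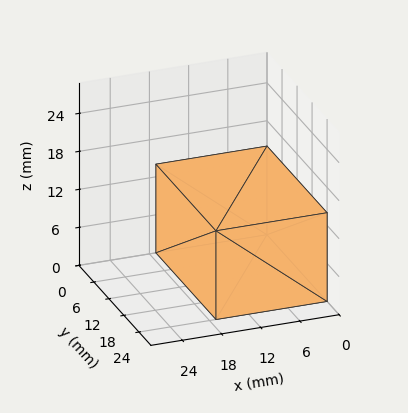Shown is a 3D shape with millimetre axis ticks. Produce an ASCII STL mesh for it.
Reading the render: the shape is a rectangular box, roughly 17 × 24 mm footprint and 14 mm tall (dimensions read to the nearest mm from the axis ticks). For the STL, each face is triangulated and given an outward normal.

solid part
  facet normal 0.0000 0.0000 -1.0000
    outer loop
      vertex 17.000 24.000 0.000
      vertex 17.000 0.000 0.000
      vertex 0.000 0.000 0.000
    endloop
  endfacet
  facet normal 0.0000 0.0000 -1.0000
    outer loop
      vertex 0.000 24.000 0.000
      vertex 17.000 24.000 0.000
      vertex 0.000 0.000 0.000
    endloop
  endfacet
  facet normal 0.0000 0.0000 1.0000
    outer loop
      vertex 0.000 0.000 14.000
      vertex 17.000 0.000 14.000
      vertex 17.000 24.000 14.000
    endloop
  endfacet
  facet normal 0.0000 0.0000 1.0000
    outer loop
      vertex 0.000 0.000 14.000
      vertex 17.000 24.000 14.000
      vertex 0.000 24.000 14.000
    endloop
  endfacet
  facet normal 0.0000 -1.0000 0.0000
    outer loop
      vertex 0.000 0.000 0.000
      vertex 17.000 0.000 0.000
      vertex 17.000 0.000 14.000
    endloop
  endfacet
  facet normal 0.0000 -1.0000 0.0000
    outer loop
      vertex 0.000 0.000 0.000
      vertex 17.000 0.000 14.000
      vertex 0.000 0.000 14.000
    endloop
  endfacet
  facet normal 0.0000 1.0000 0.0000
    outer loop
      vertex 17.000 24.000 14.000
      vertex 17.000 24.000 0.000
      vertex 0.000 24.000 0.000
    endloop
  endfacet
  facet normal 0.0000 1.0000 0.0000
    outer loop
      vertex 0.000 24.000 14.000
      vertex 17.000 24.000 14.000
      vertex 0.000 24.000 0.000
    endloop
  endfacet
  facet normal -1.0000 0.0000 0.0000
    outer loop
      vertex 0.000 24.000 14.000
      vertex 0.000 24.000 0.000
      vertex 0.000 0.000 0.000
    endloop
  endfacet
  facet normal -1.0000 0.0000 0.0000
    outer loop
      vertex 0.000 0.000 14.000
      vertex 0.000 24.000 14.000
      vertex 0.000 0.000 0.000
    endloop
  endfacet
  facet normal 1.0000 0.0000 0.0000
    outer loop
      vertex 17.000 0.000 0.000
      vertex 17.000 24.000 0.000
      vertex 17.000 24.000 14.000
    endloop
  endfacet
  facet normal 1.0000 0.0000 0.0000
    outer loop
      vertex 17.000 0.000 0.000
      vertex 17.000 24.000 14.000
      vertex 17.000 0.000 14.000
    endloop
  endfacet
endsolid part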